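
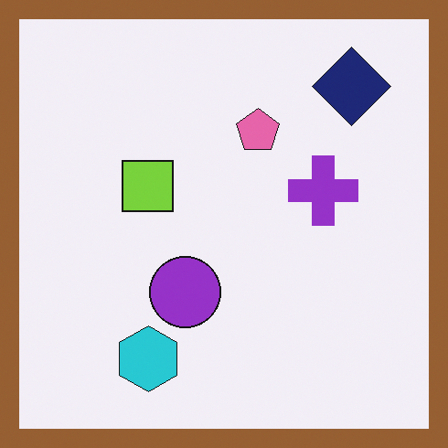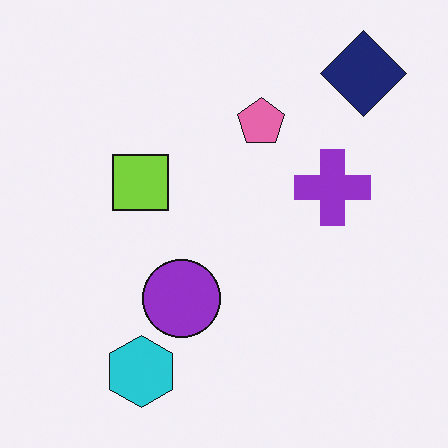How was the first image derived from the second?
The transformation is: framed with a brown border.

A solid brown frame runs around the edge of the first image, with the content slightly shrunk inside it.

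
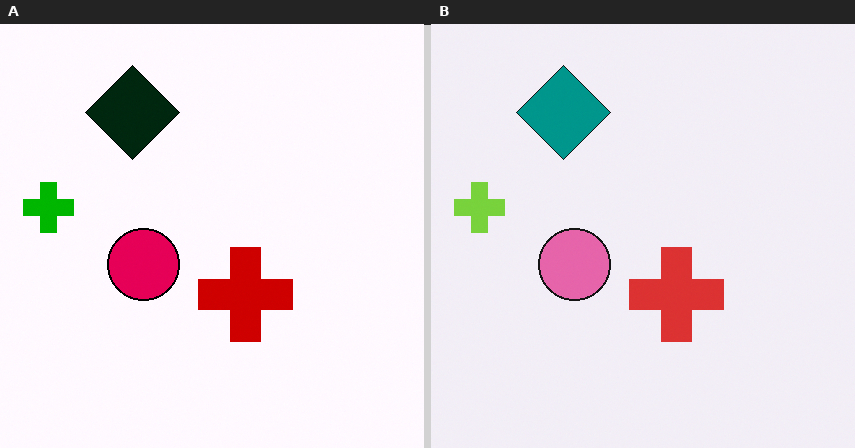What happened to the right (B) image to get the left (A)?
The transformation is: boosted in contrast.

Tones are pushed away from mid-grey across the whole image — a global contrast change.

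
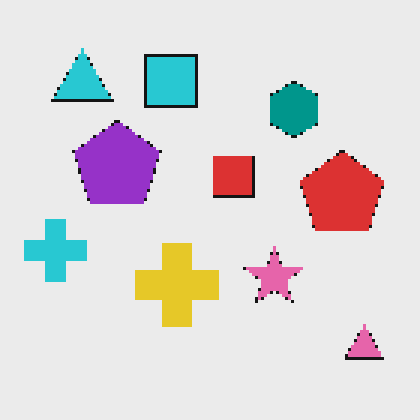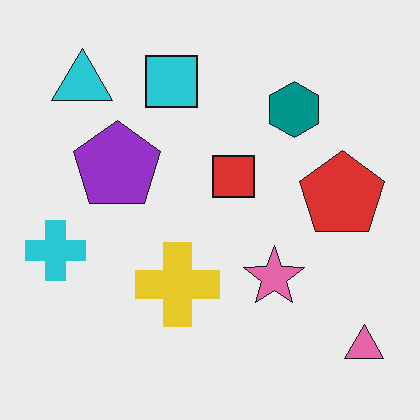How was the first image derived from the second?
Lightly pixelated (a mild mosaic effect).

Shapes are reduced to large square blocks; fine edges and outlines are lost — a downscale-then-upscale (mosaic) effect.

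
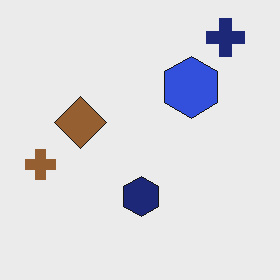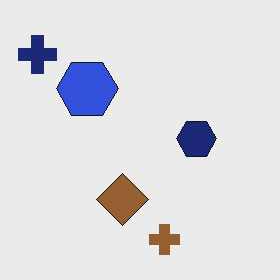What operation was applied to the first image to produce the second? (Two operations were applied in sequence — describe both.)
Given moderate JPEG compression, then rotated 90° counter-clockwise.

Blocky 8×8 compression artifacts appear around shape edges and the flat background shows ringing — characteristic JPEG degradation. The navy cross sits in the top-right of the first image and the top-left of the second — consistent with a whole-image 90° counter-clockwise rotation.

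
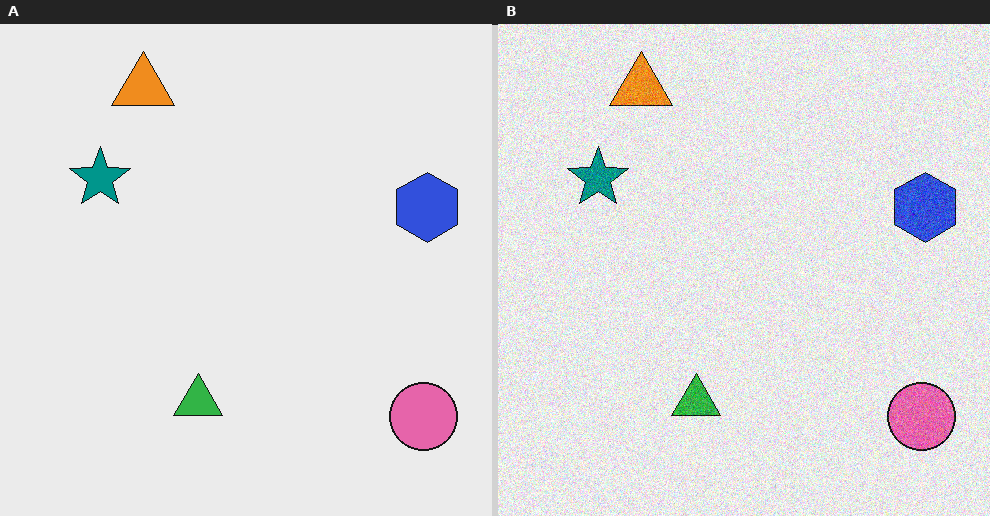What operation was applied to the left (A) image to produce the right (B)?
It was degraded with moderate additive noise.

Random speckle covers the whole image, including the flat background.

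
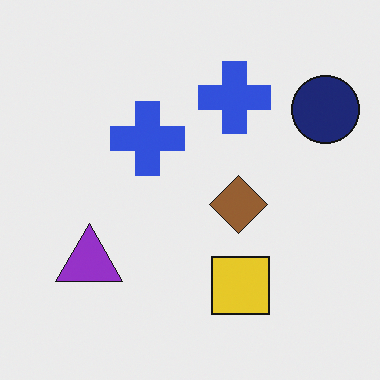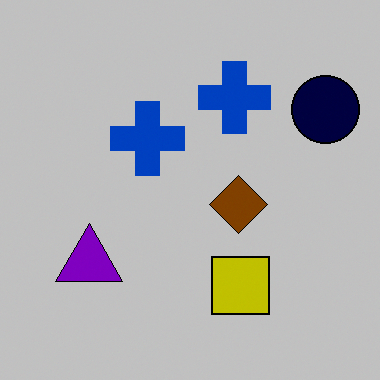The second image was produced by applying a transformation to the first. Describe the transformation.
The image was aggressively posterized.

Each flat color has snapped to a coarser quantized level — most visibly, the near-white background has dropped to a flat grey.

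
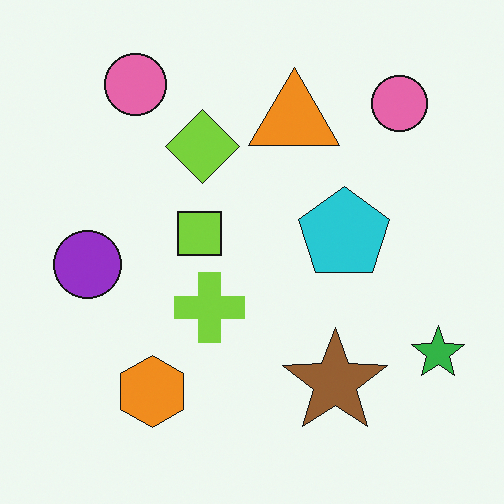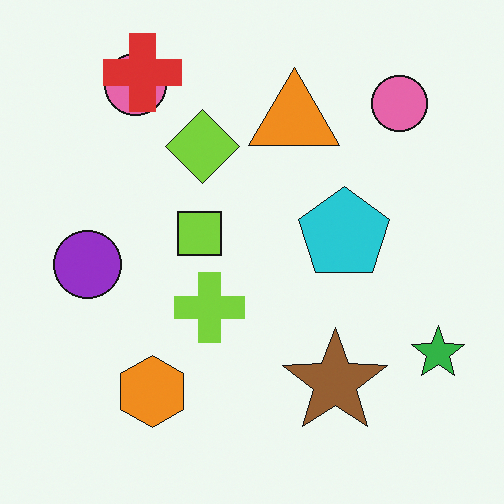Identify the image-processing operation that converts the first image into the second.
Overlaid with an additional red cross.

A red cross appears in the second image that is absent from the first.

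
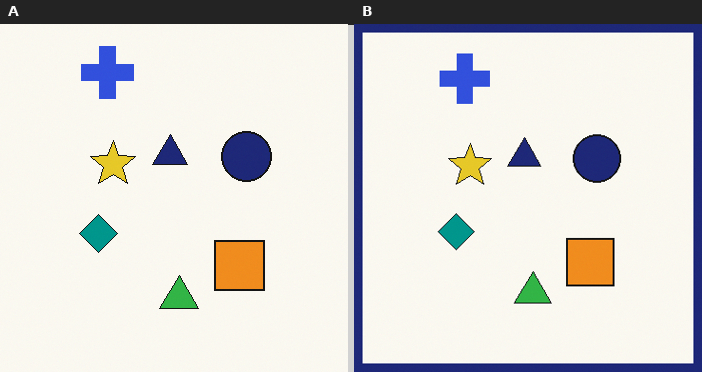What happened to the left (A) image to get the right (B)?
This is the original image framed with a navy border.

A solid navy frame runs around the edge of the right (B) image, with the content slightly shrunk inside it.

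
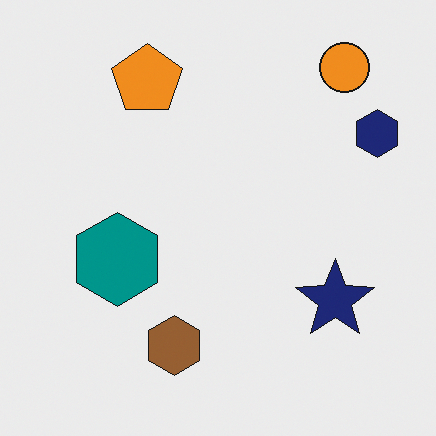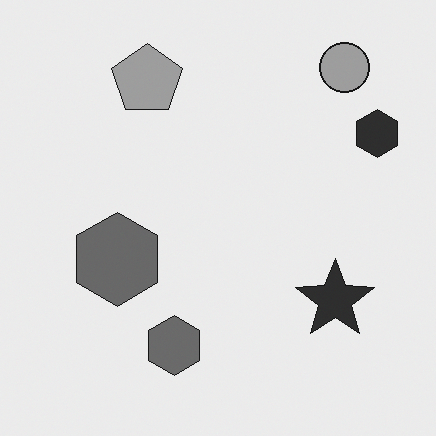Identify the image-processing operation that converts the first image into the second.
The image was converted to grayscale.

All color is removed — every shape is now a shade of grey.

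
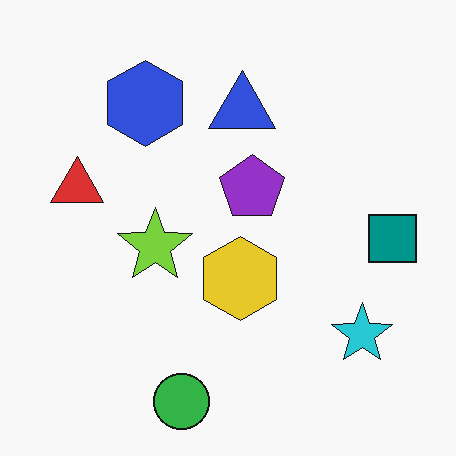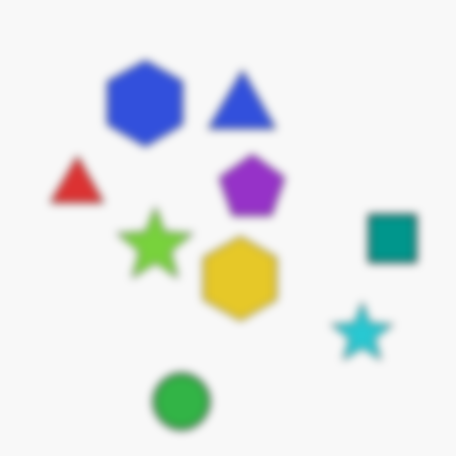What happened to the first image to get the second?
It was moderately blurred.

Shape edges and outlines are uniformly softened across the whole image.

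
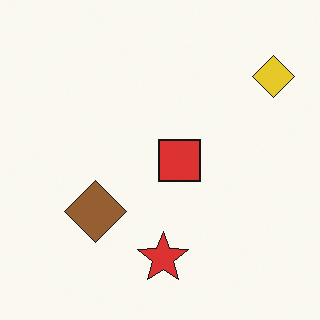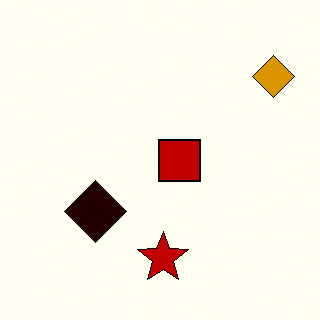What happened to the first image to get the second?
The second image is the first boosted in contrast.

Tones are pushed away from mid-grey across the whole image — a global contrast change.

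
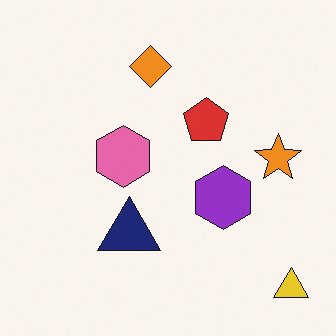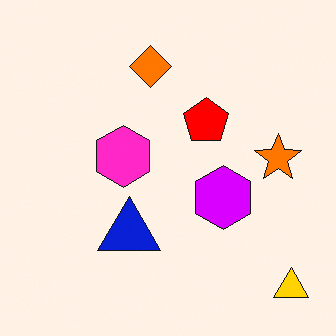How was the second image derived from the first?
It was made much more vivid (saturation change).

All colors are more vivid — a global saturation change.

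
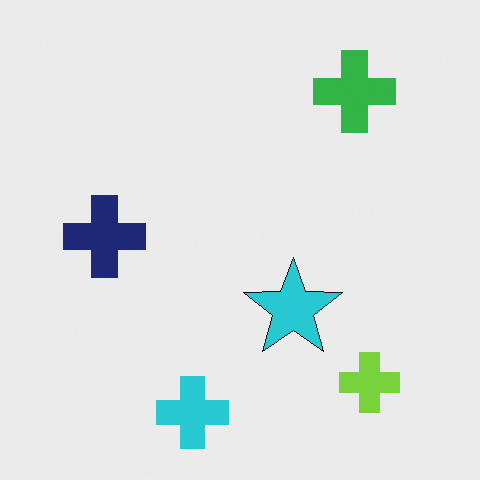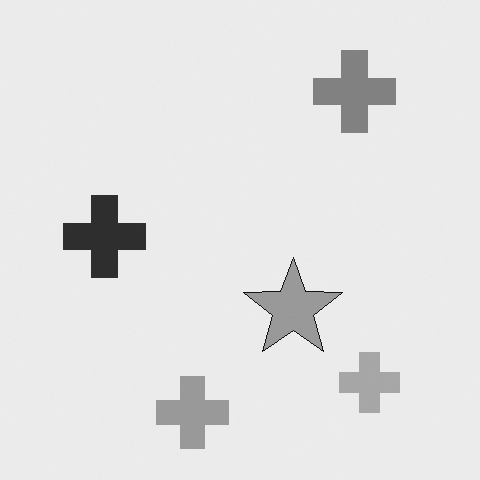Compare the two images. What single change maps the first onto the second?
The transformation is: converted to grayscale.

All color is removed — every shape is now a shade of grey.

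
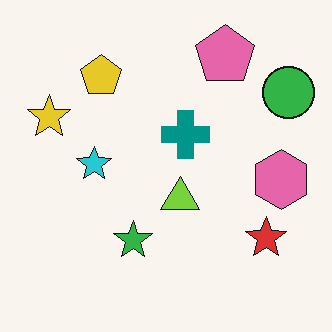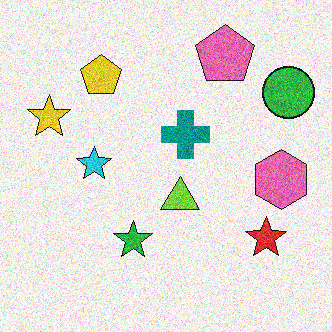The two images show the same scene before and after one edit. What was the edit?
Degraded with strong gaussian noise.

Random speckle covers the whole image, including the flat background.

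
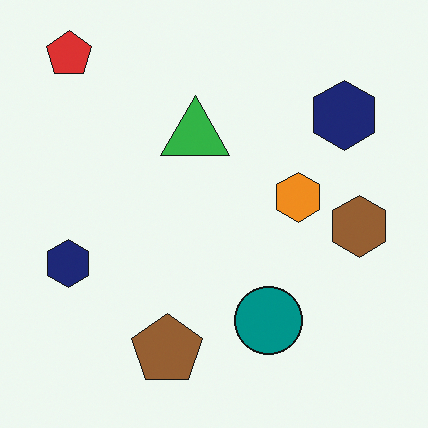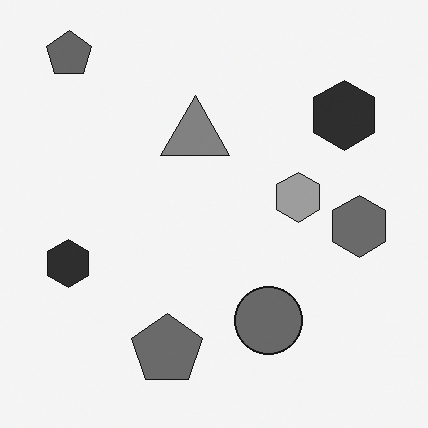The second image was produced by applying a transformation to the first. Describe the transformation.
The transformation is: converted to grayscale.

All color is removed — every shape is now a shade of grey.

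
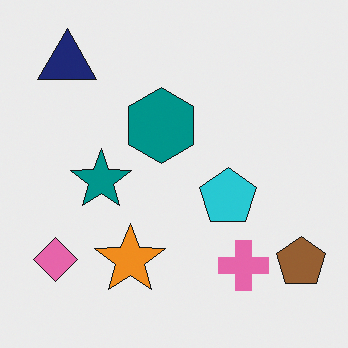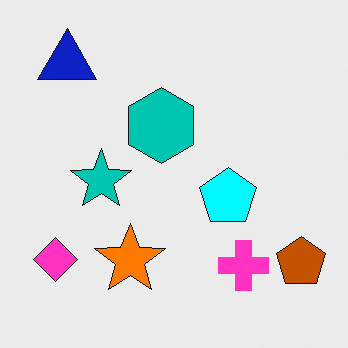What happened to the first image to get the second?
The image was made much more vivid (saturation change).

All colors are more vivid — a global saturation change.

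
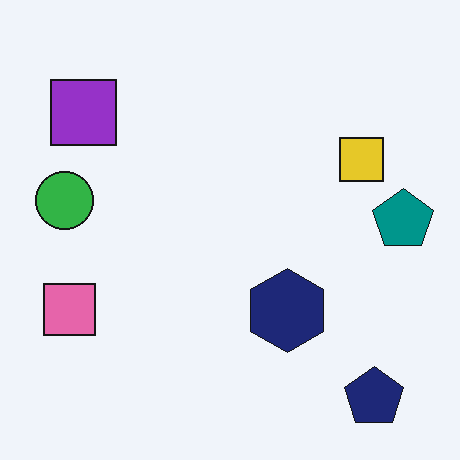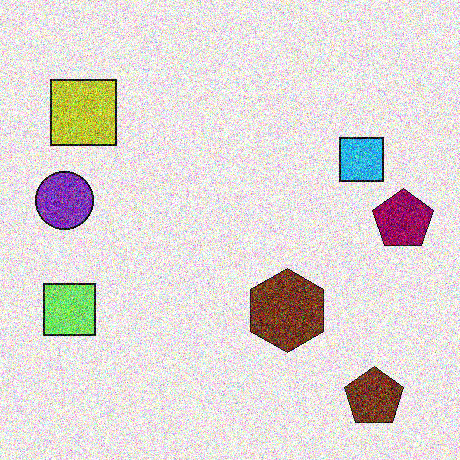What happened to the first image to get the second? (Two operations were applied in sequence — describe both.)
The image was hue-shifted through roughly a third of the color wheel, then degraded with a thick layer of grain.

Every shape's color has rotated by the same amount around the hue wheel — a uniform hue shift. Random speckle covers the whole image, including the flat background.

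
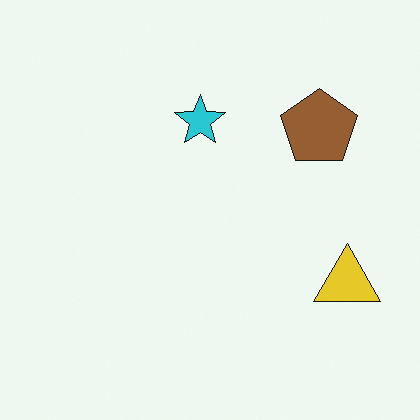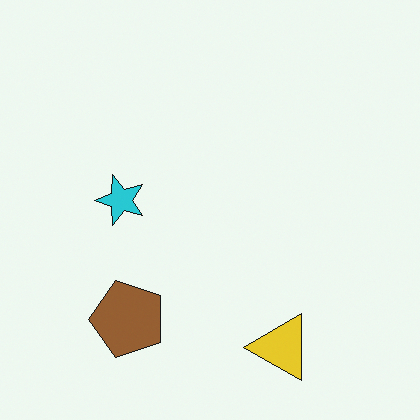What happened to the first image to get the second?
This is the original image transposed (reflected across the top-left ↔ bottom-right diagonal).

Shapes have swapped their row and column positions — what was in the top-right is now in the bottom-left — a diagonal reflection.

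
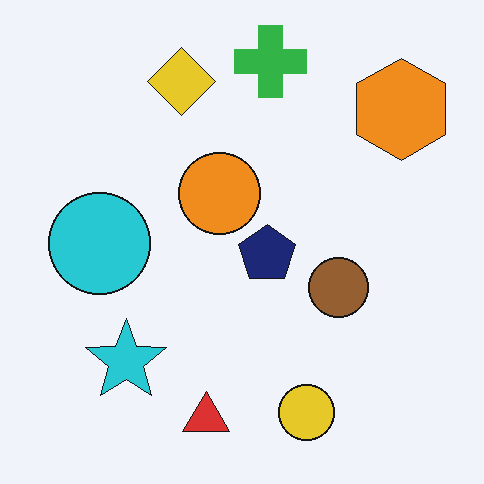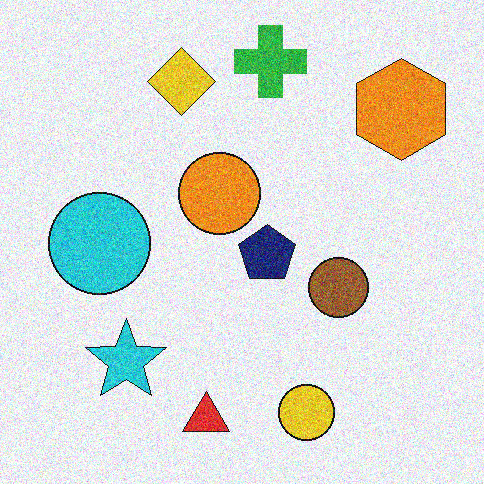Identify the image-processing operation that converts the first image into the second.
The image was degraded with a thick layer of grain.

Random speckle covers the whole image, including the flat background.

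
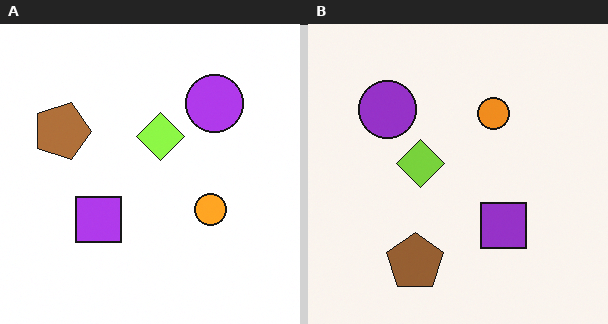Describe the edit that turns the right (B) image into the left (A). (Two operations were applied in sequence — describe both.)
Rotated 90° clockwise, then brightened a little.

The brown pentagon sits in the bottom of the right (B) image and the left of the left (A) — consistent with a whole-image 90° clockwise rotation. Every pixel — background and shapes alike — is uniformly brightened.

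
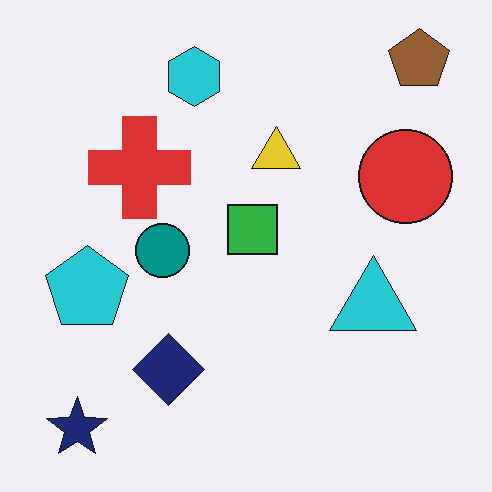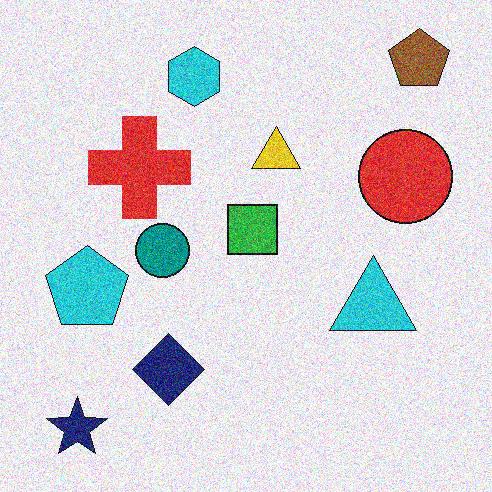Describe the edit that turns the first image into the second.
The transformation is: degraded with strong gaussian noise.

Random speckle covers the whole image, including the flat background.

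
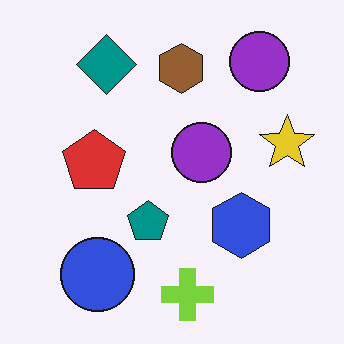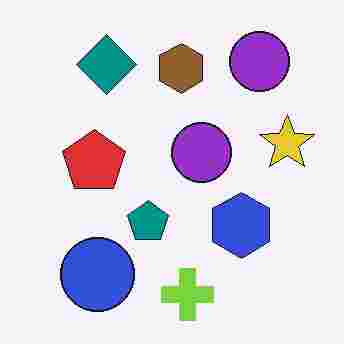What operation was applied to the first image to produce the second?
Degraded with heavy JPEG compression.

Blocky 8×8 compression artifacts appear around shape edges and the flat background shows ringing — characteristic JPEG degradation.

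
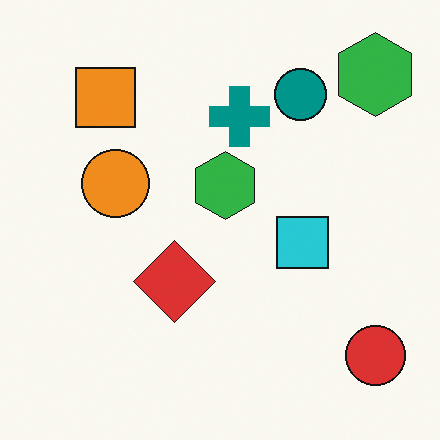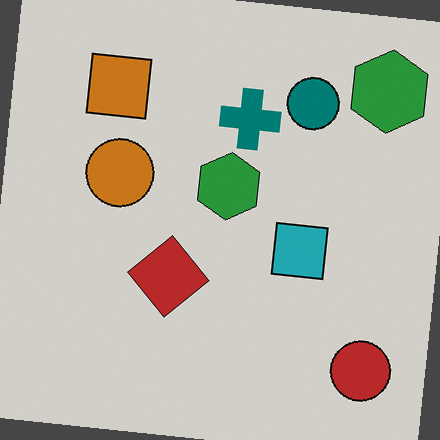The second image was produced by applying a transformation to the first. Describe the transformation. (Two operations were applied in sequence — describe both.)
The image was darkened a little, then rotated clockwise by a small amount.

Every pixel — background and shapes alike — is uniformly darkened. Every shape is tilted by the same angle and the image corners show triangular fill wedges — a whole-image rotation by a non-right angle.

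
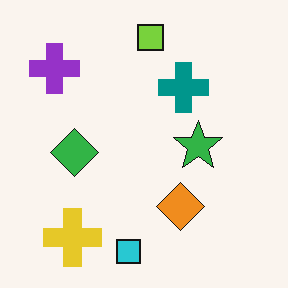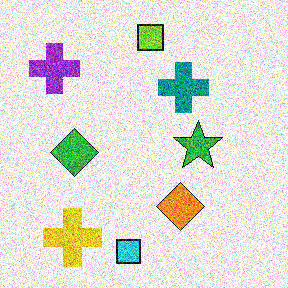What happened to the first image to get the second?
This is the original image degraded with a thick layer of grain.

Random speckle covers the whole image, including the flat background.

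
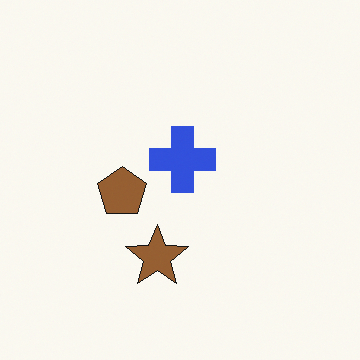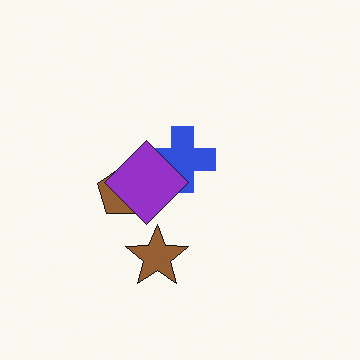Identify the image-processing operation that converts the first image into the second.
The image was overlaid with an additional purple diamond.

A purple diamond appears in the second image that is absent from the first.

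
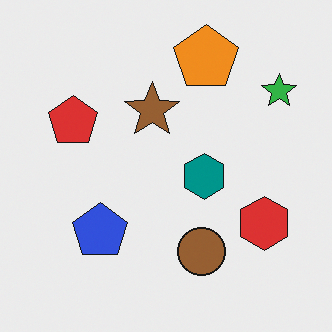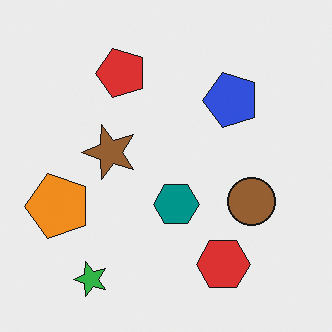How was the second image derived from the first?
The image was transposed (reflected across the top-left ↔ bottom-right diagonal).

Shapes have swapped their row and column positions — what was in the top-right is now in the bottom-left — a diagonal reflection.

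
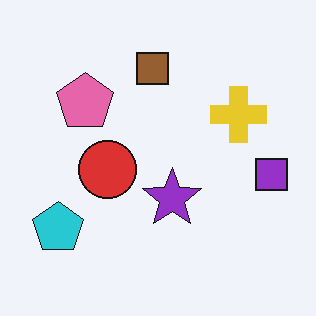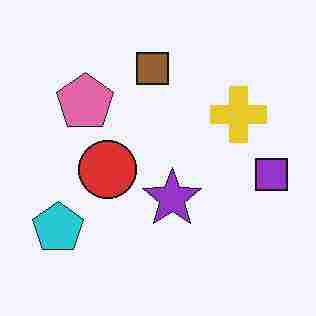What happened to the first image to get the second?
The image was degraded with heavy JPEG compression.

Blocky 8×8 compression artifacts appear around shape edges and the flat background shows ringing — characteristic JPEG degradation.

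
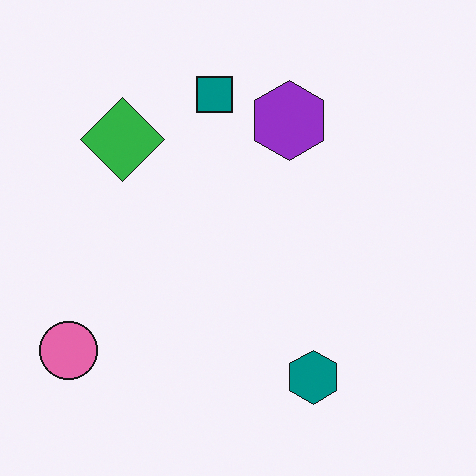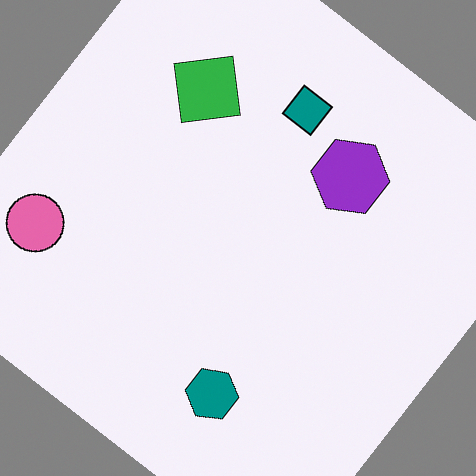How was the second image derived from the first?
Rotated clockwise by a large amount — several tens of degrees.

Every shape is tilted by the same angle and the image corners show triangular fill wedges — a whole-image rotation by a non-right angle.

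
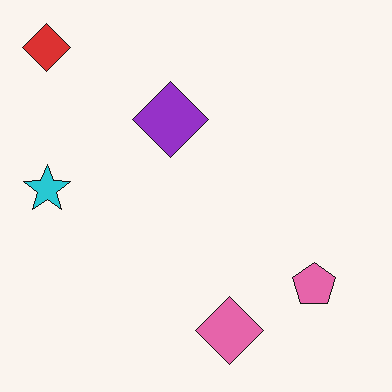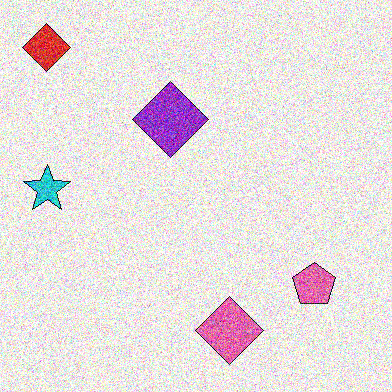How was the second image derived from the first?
The second image is the first degraded with strong gaussian noise.

Random speckle covers the whole image, including the flat background.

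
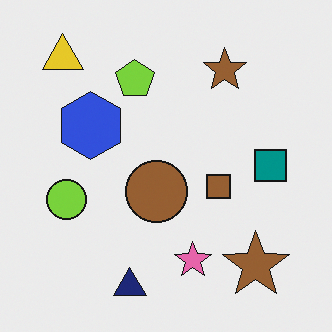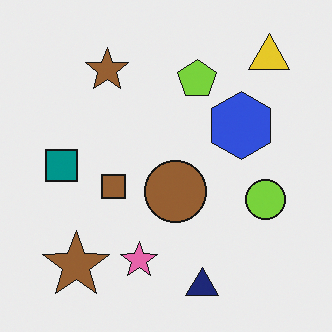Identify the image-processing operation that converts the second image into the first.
Flipped horizontally (left ↔ right).

The teal square is in the left of the second image and the right of the first — shapes on opposite sides of the vertical midline have swapped in a mirror flip.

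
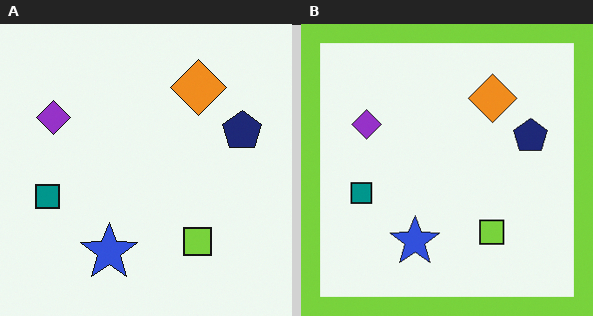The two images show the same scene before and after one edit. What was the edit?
It was framed with a lime border.

A solid lime frame runs around the edge of the right (B) image, with the content slightly shrunk inside it.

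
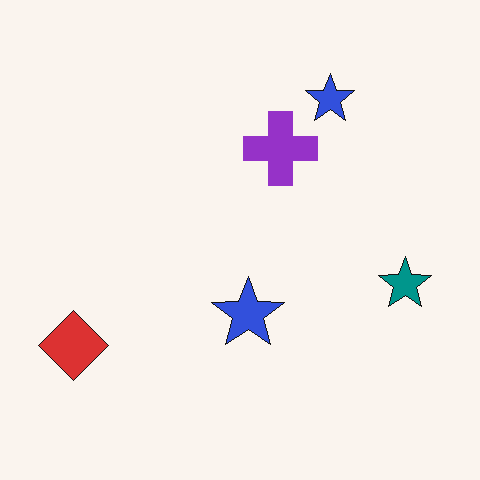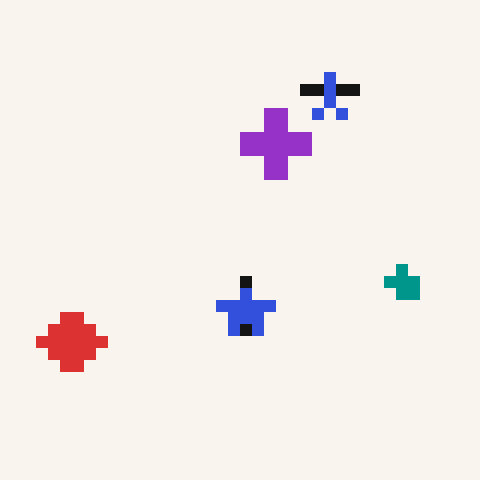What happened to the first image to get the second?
It was heavily pixelated into large blocks.

Shapes are reduced to large square blocks; fine edges and outlines are lost — a downscale-then-upscale (mosaic) effect.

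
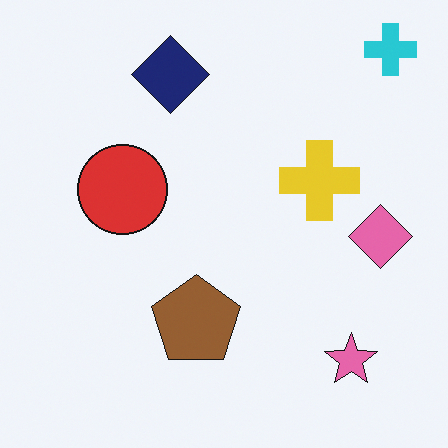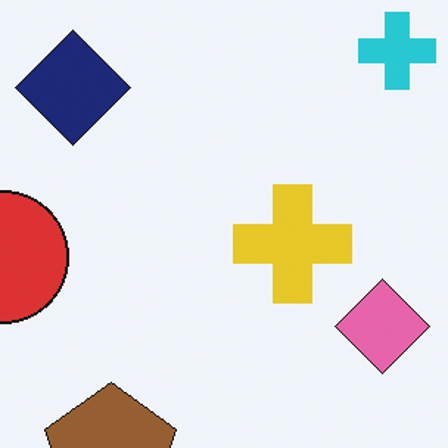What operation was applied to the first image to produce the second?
The image was cropped slightly and scaled back up.

The visible shapes are larger and the field of view is narrower; shapes near the original edges may be partly or wholly outside the frame — a crop-and-rescale.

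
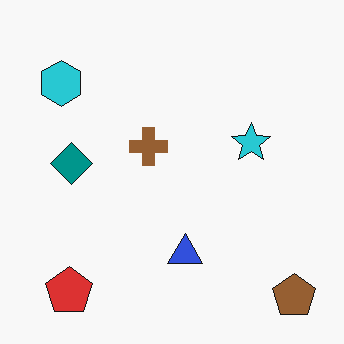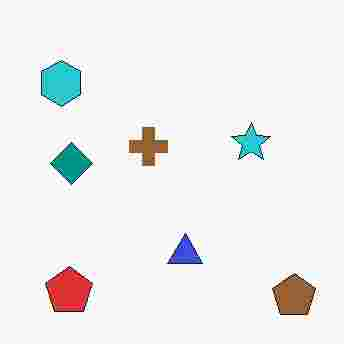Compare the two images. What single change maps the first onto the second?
The image was heavily JPEG-compressed with obvious blocking artifacts.

Blocky 8×8 compression artifacts appear around shape edges and the flat background shows ringing — characteristic JPEG degradation.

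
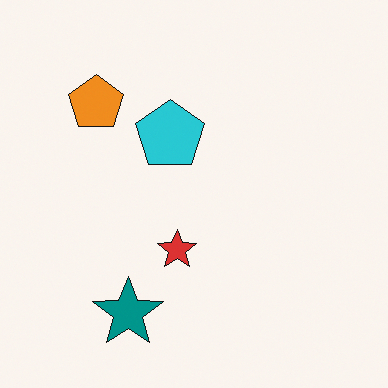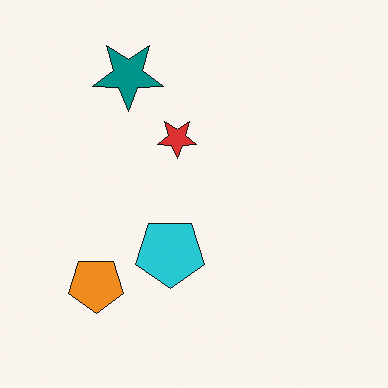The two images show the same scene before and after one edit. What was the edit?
This is the original image flipped vertically (top ↔ bottom).

The teal star is in the bottom-left of the first image and the top-left of the second — shapes on opposite sides of the horizontal midline have swapped in a mirror flip.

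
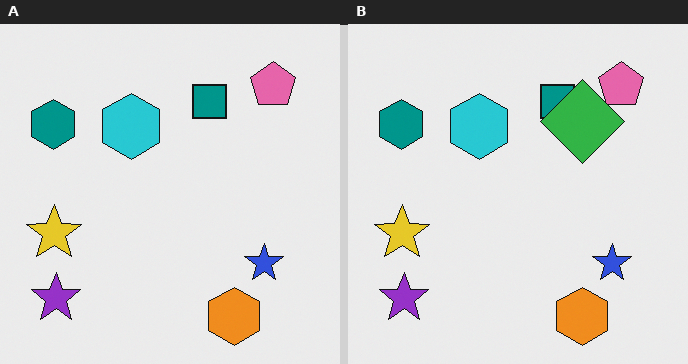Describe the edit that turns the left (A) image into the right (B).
The transformation is: overlaid with an additional green diamond.

A green diamond appears in the right (B) image that is absent from the left (A).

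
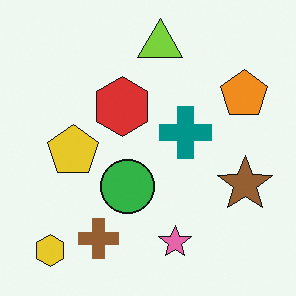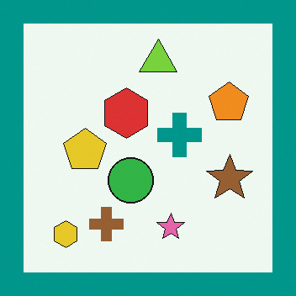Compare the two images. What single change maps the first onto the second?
The second image is the first framed with a teal border.

A solid teal frame runs around the edge of the second image, with the content slightly shrunk inside it.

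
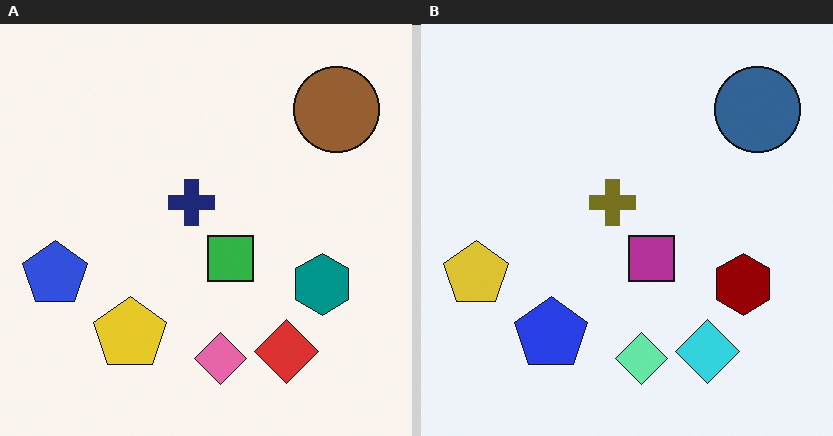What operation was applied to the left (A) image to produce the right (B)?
This is the original image hue-shifted by a large amount.

Every shape's color has rotated by the same amount around the hue wheel — a uniform hue shift.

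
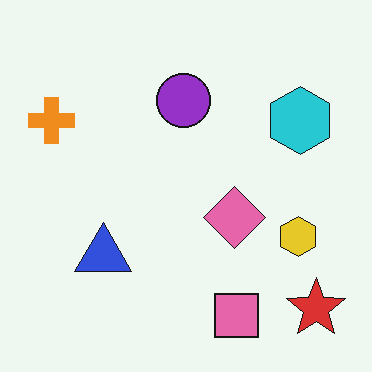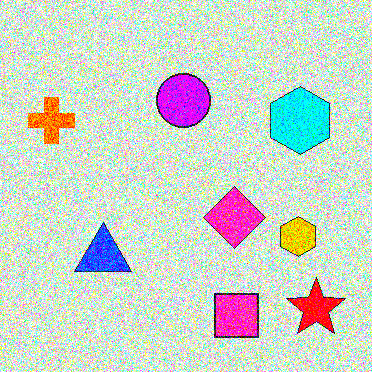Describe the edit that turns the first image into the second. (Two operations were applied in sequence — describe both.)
The transformation is: degraded with heavy additive noise, then heavily oversaturated.

Random speckle covers the whole image, including the flat background. All colors are more vivid — a global saturation change.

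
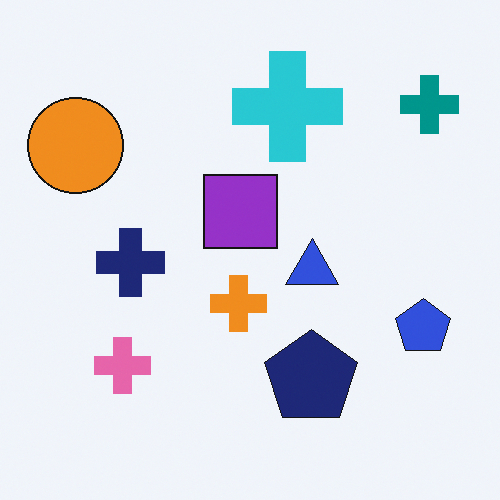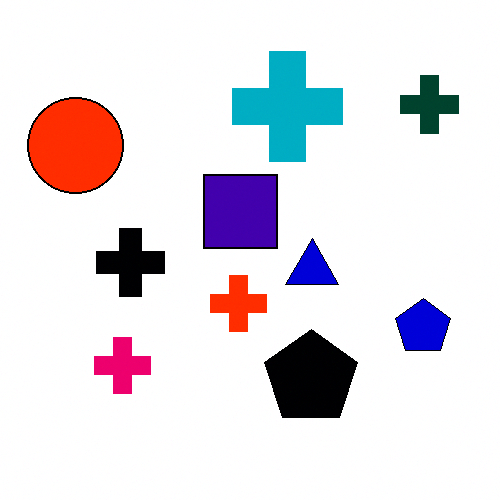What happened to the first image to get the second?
This is the original image given much higher contrast.

Tones are pushed away from mid-grey across the whole image — a global contrast change.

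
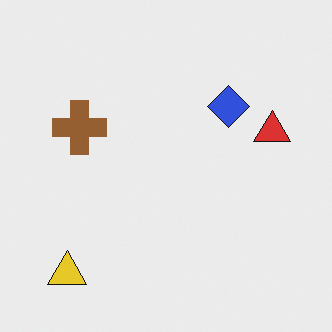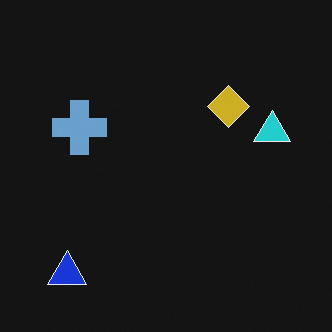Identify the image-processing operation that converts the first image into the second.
Color-inverted (negative).

The light background has become dark and every shape's color is its complement — a photographic negative.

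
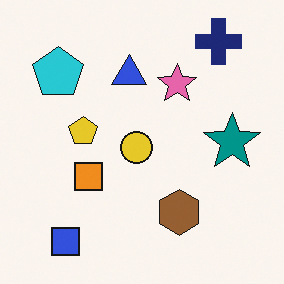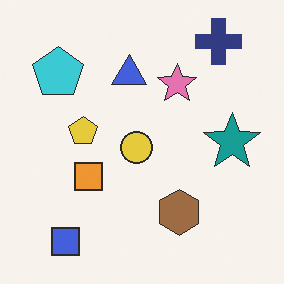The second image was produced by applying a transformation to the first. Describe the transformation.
The image was given slightly reduced contrast.

Tones are pushed toward mid-grey across the whole image — a global contrast change.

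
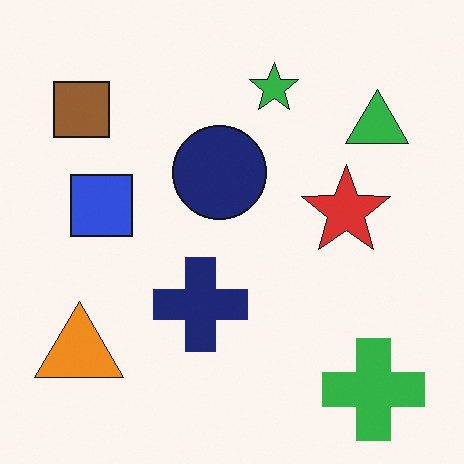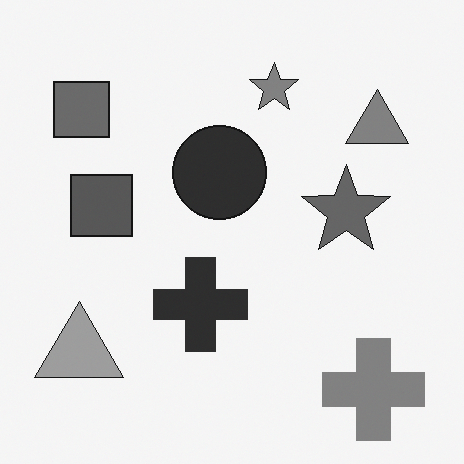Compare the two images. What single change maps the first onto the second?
The transformation is: converted to grayscale.

All color is removed — every shape is now a shade of grey.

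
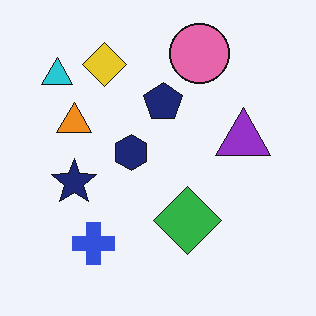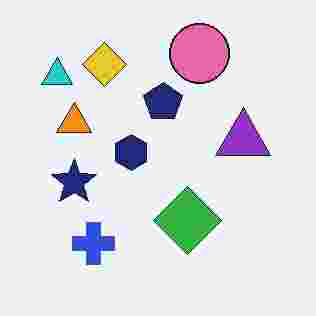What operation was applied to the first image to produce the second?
It was heavily JPEG-compressed with obvious blocking artifacts.

Blocky 8×8 compression artifacts appear around shape edges and the flat background shows ringing — characteristic JPEG degradation.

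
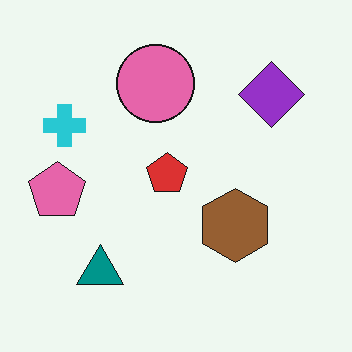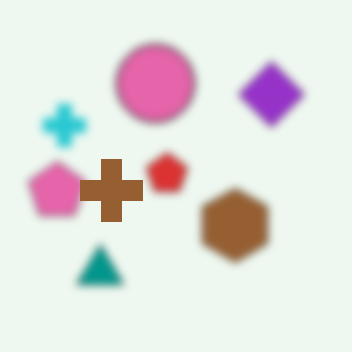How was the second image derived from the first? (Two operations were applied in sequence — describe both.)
The second image is the first moderately blurred, then overlaid with an additional brown cross.

Shape edges and outlines are uniformly softened across the whole image. A brown cross appears in the second image that is absent from the first.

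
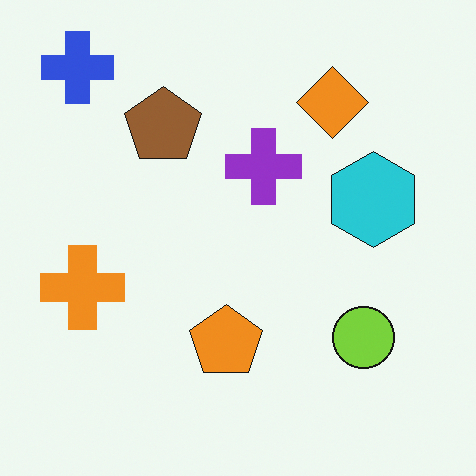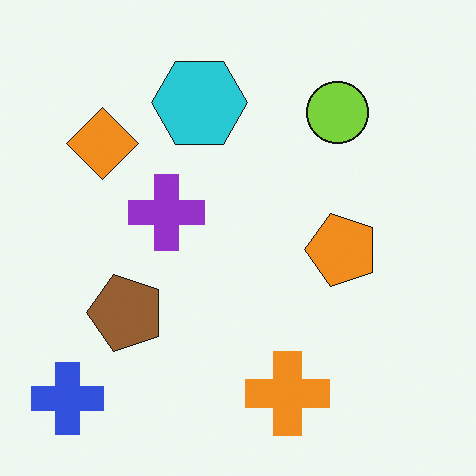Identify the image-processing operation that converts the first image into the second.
The second image is the first rotated 90° counter-clockwise.

The blue cross sits in the top-left of the first image and the bottom-left of the second — consistent with a whole-image 90° counter-clockwise rotation.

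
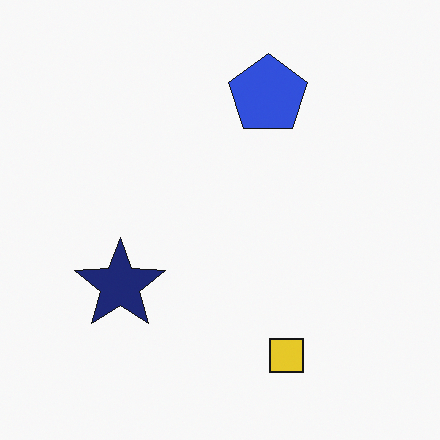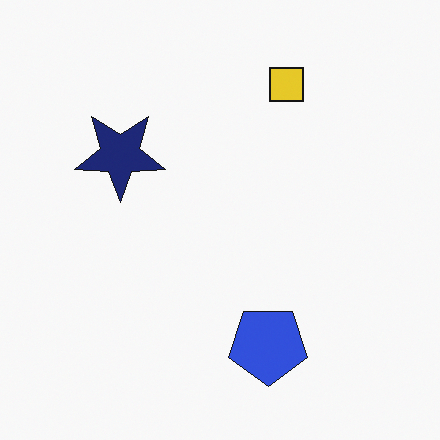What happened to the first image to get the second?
This is the original image flipped vertically (top ↔ bottom).

The yellow square is in the bottom of the first image and the top of the second — shapes on opposite sides of the horizontal midline have swapped in a mirror flip.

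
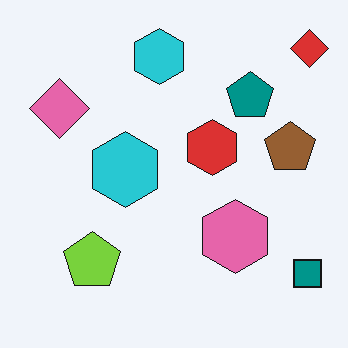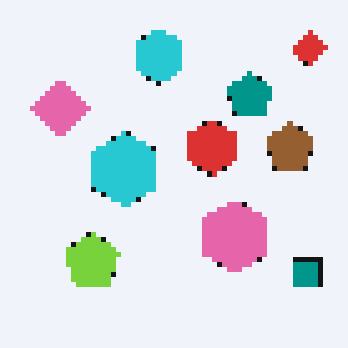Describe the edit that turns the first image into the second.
This is the original image lightly pixelated (a mild mosaic effect).

Shapes are reduced to large square blocks; fine edges and outlines are lost — a downscale-then-upscale (mosaic) effect.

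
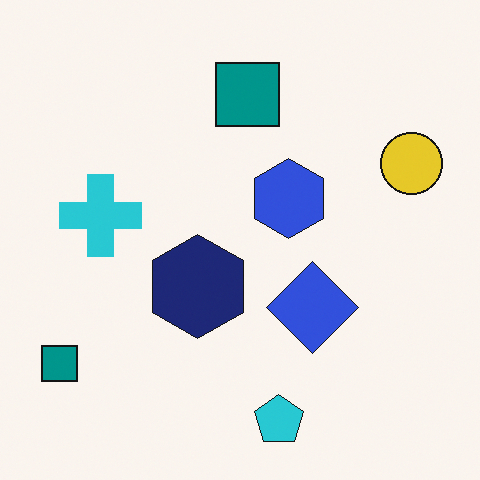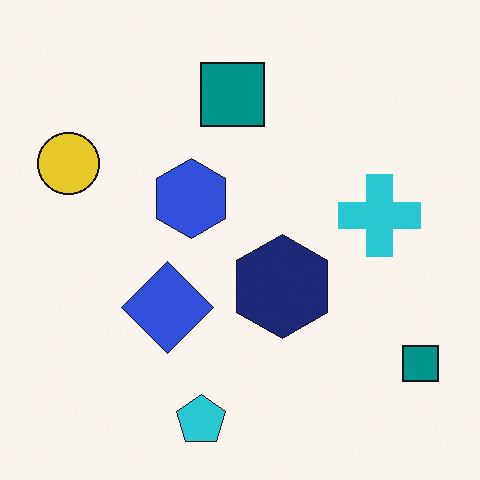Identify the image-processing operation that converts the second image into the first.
This is the original image flipped horizontally (left ↔ right).

The yellow circle is in the left of the second image and the right of the first — shapes on opposite sides of the vertical midline have swapped in a mirror flip.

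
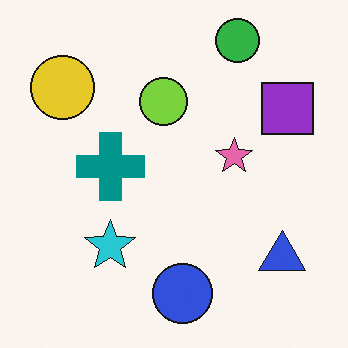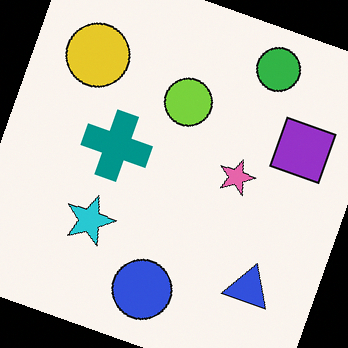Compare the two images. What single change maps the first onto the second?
Rotated clockwise by a moderate amount.

Every shape is tilted by the same angle and the image corners show triangular fill wedges — a whole-image rotation by a non-right angle.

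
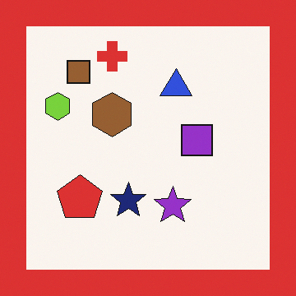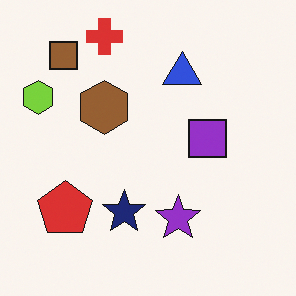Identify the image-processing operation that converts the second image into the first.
The first image is the second framed with a red border.

A solid red frame runs around the edge of the first image, with the content slightly shrunk inside it.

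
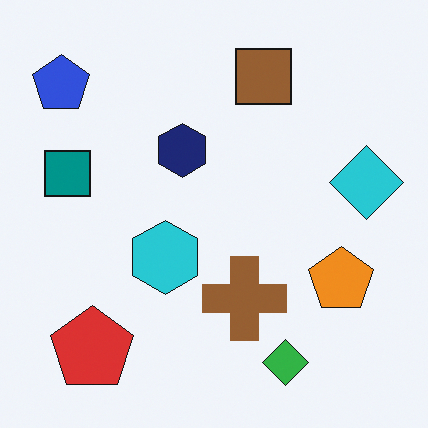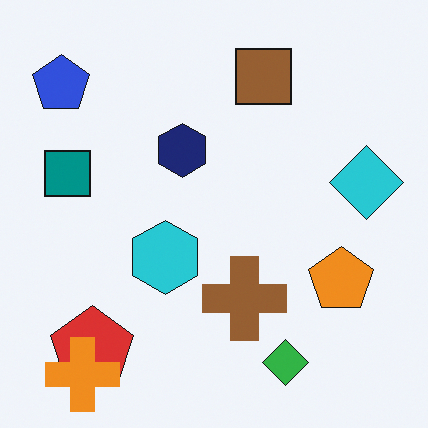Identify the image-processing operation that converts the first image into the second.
The transformation is: overlaid with an additional orange cross.

An orange cross appears in the second image that is absent from the first.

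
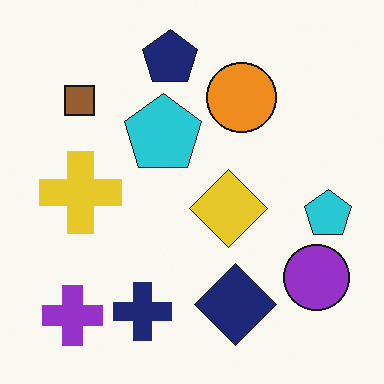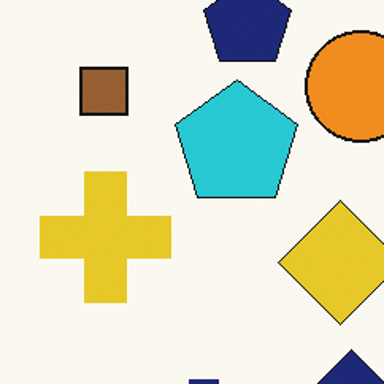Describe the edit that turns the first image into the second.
It was cropped slightly and scaled back up.

The visible shapes are larger and the field of view is narrower; shapes near the original edges may be partly or wholly outside the frame — a crop-and-rescale.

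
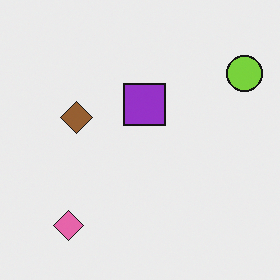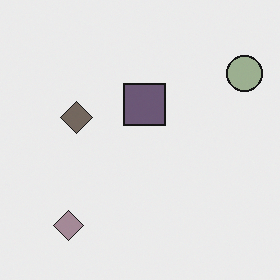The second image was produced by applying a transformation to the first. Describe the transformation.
This is the original image made much more muted (saturation change).

All colors are more muted and greyish — a global saturation change.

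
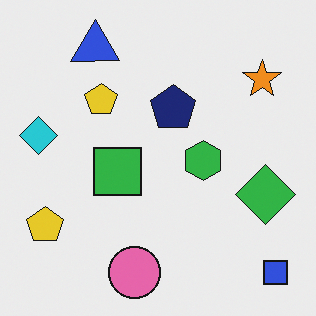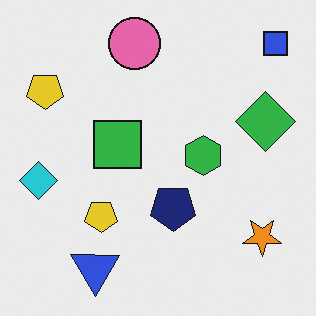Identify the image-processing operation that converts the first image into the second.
Flipped vertically (top ↔ bottom).

The pink circle is in the bottom of the first image and the top of the second — shapes on opposite sides of the horizontal midline have swapped in a mirror flip.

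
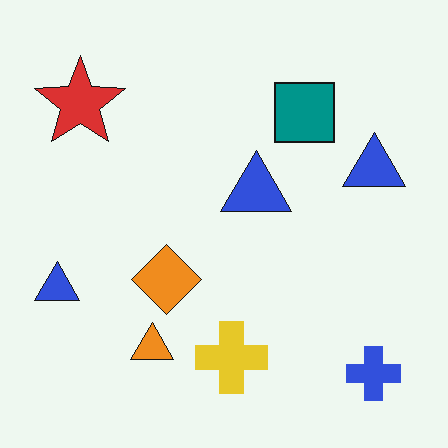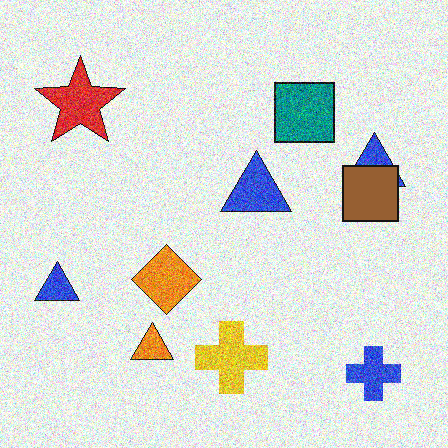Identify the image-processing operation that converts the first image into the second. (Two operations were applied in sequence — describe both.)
This is the original image degraded with heavy additive noise, then overlaid with an additional brown square.

Random speckle covers the whole image, including the flat background. A brown square appears in the second image that is absent from the first.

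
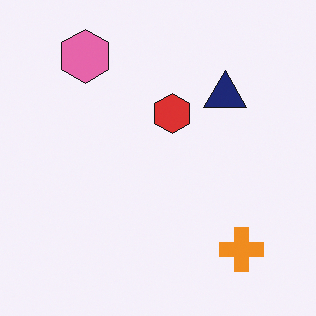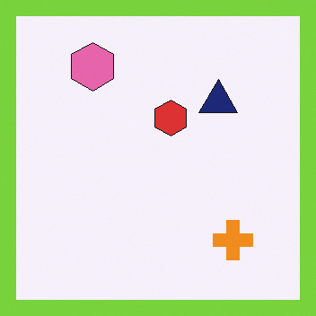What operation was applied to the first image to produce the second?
Framed with a lime border.

A solid lime frame runs around the edge of the second image, with the content slightly shrunk inside it.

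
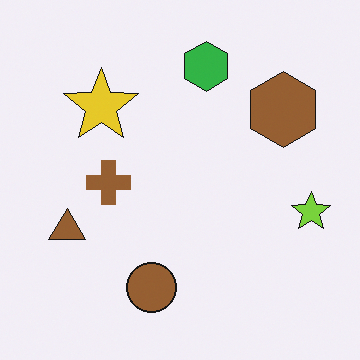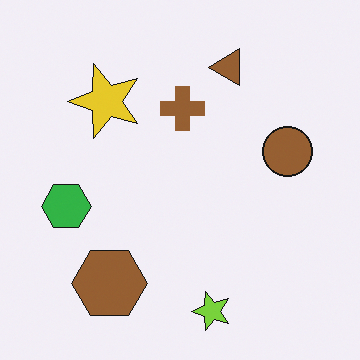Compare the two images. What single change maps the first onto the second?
It was transposed (reflected across the top-left ↔ bottom-right diagonal).

Shapes have swapped their row and column positions — what was in the top-right is now in the bottom-left — a diagonal reflection.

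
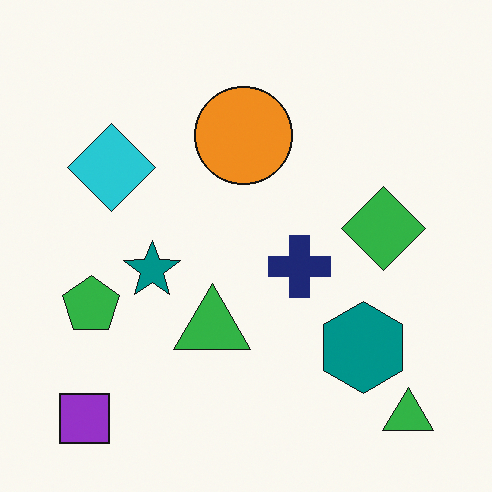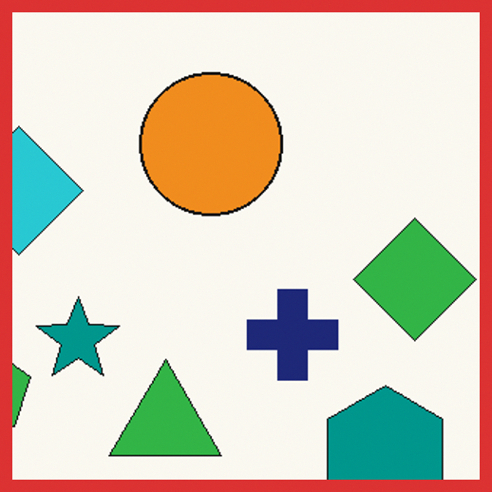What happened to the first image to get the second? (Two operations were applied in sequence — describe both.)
Cropped to a modestly smaller region and rescaled, then framed with a red border.

The visible shapes are larger and the field of view is narrower; shapes near the original edges may be partly or wholly outside the frame — a crop-and-rescale. A solid red frame runs around the edge of the second image, with the content slightly shrunk inside it.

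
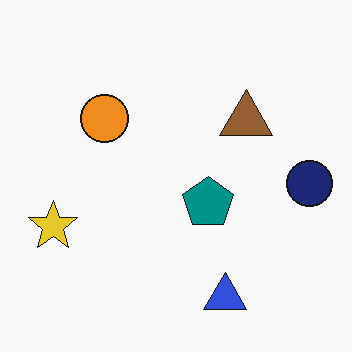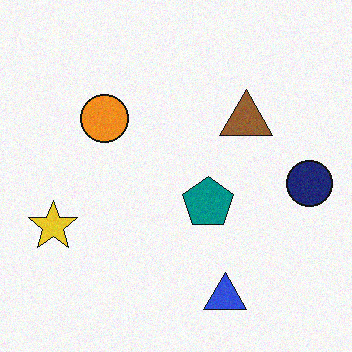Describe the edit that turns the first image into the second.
This is the original image degraded with a light layer of grain.

Random speckle covers the whole image, including the flat background.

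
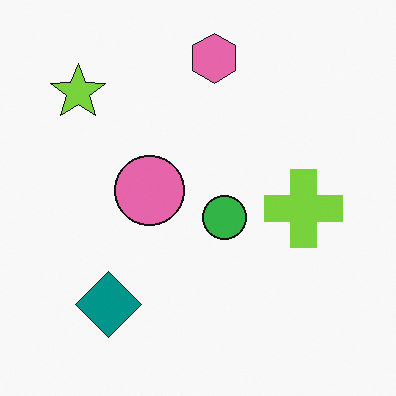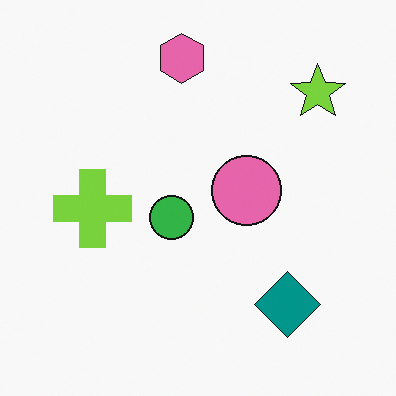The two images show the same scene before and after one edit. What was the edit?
The image was flipped horizontally (left ↔ right).

The lime star is in the top-left of the first image and the top-right of the second — shapes on opposite sides of the vertical midline have swapped in a mirror flip.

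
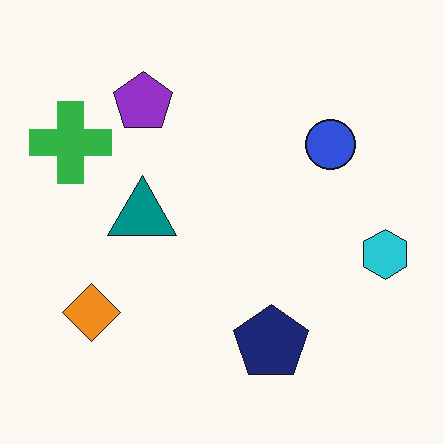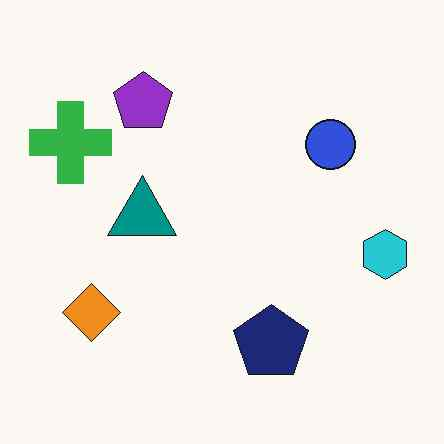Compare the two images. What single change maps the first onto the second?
The second image is the first given moderate JPEG compression.

Blocky 8×8 compression artifacts appear around shape edges and the flat background shows ringing — characteristic JPEG degradation.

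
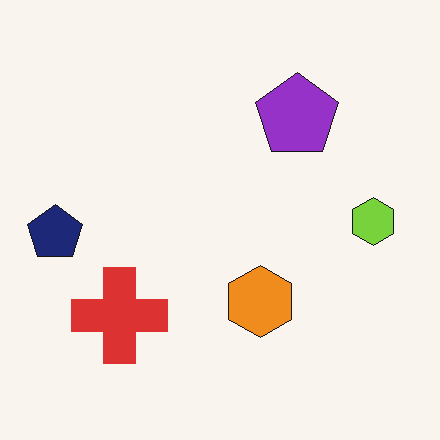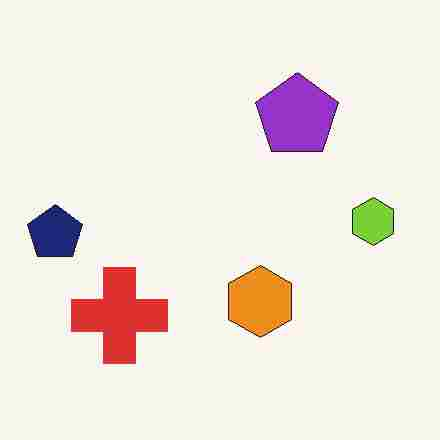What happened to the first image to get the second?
Degraded with heavy JPEG compression.

Blocky 8×8 compression artifacts appear around shape edges and the flat background shows ringing — characteristic JPEG degradation.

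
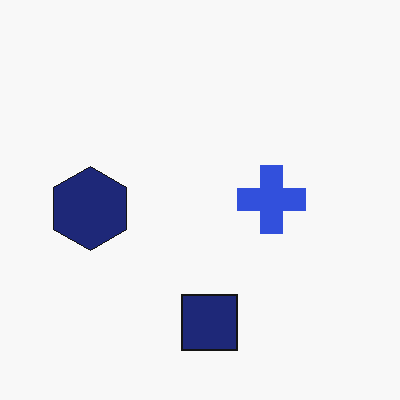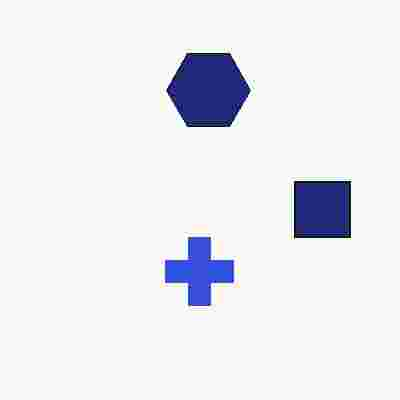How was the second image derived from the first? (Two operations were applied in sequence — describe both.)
Transposed (reflected across the top-left ↔ bottom-right diagonal), then degraded with heavy JPEG compression.

Shapes have swapped their row and column positions — what was in the top-right is now in the bottom-left — a diagonal reflection. Blocky 8×8 compression artifacts appear around shape edges and the flat background shows ringing — characteristic JPEG degradation.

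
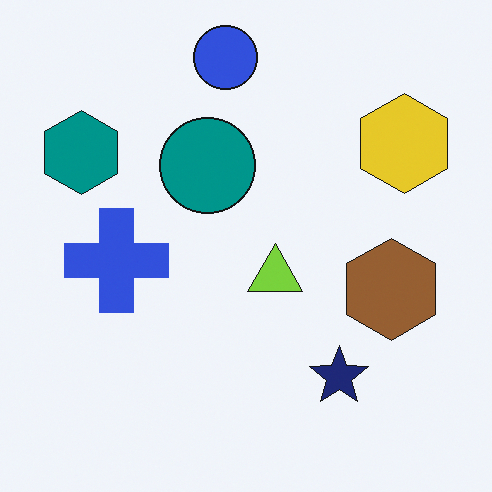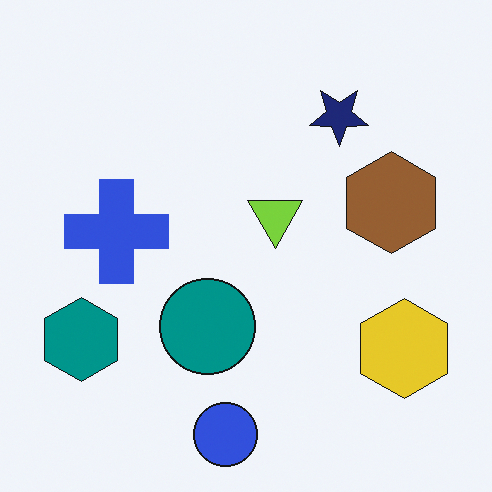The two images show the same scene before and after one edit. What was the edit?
Flipped vertically (top ↔ bottom).

The blue circle is in the top of the first image and the bottom of the second — shapes on opposite sides of the horizontal midline have swapped in a mirror flip.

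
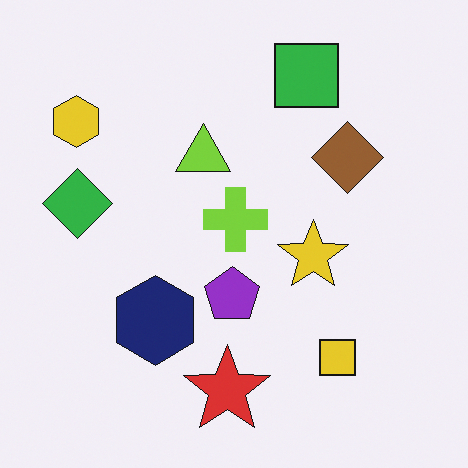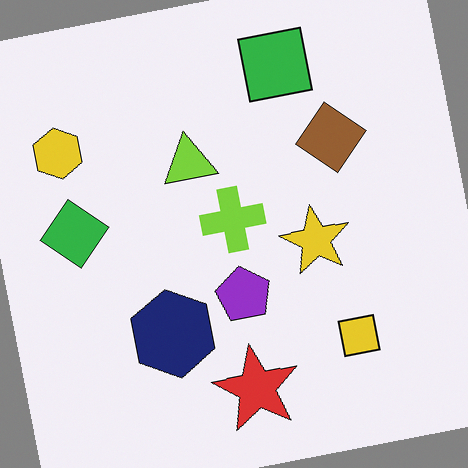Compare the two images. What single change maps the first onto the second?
This is the original image rotated counter-clockwise by a small amount.

Every shape is tilted by the same angle and the image corners show triangular fill wedges — a whole-image rotation by a non-right angle.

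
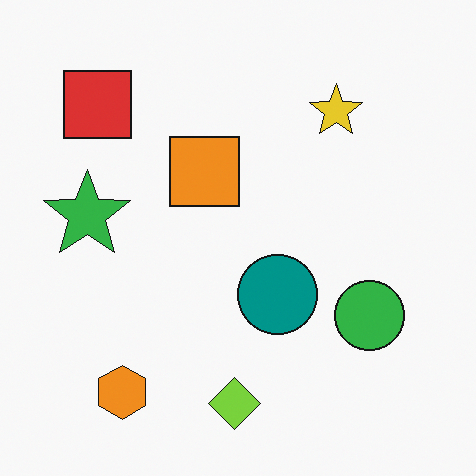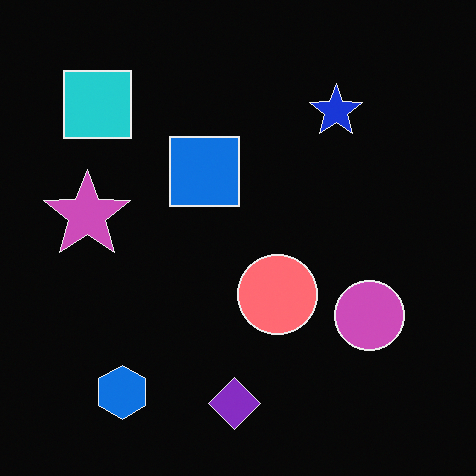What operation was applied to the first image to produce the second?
It was color-inverted (negative).

The light background has become dark and every shape's color is its complement — a photographic negative.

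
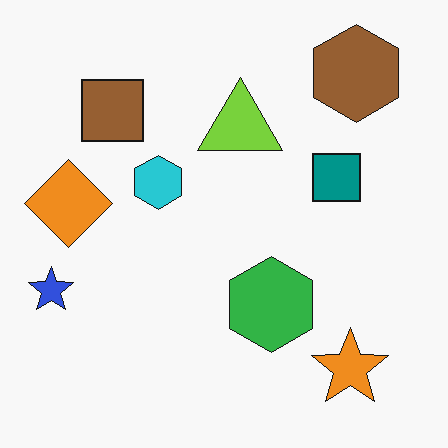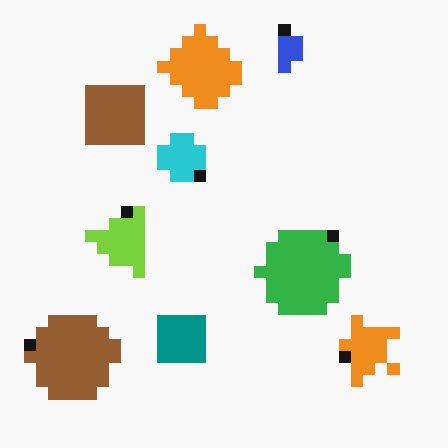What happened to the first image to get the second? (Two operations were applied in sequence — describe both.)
The transformation is: transposed (reflected across the top-left ↔ bottom-right diagonal), then coarsely pixelated.

Shapes have swapped their row and column positions — what was in the top-right is now in the bottom-left — a diagonal reflection. Shapes are reduced to large square blocks; fine edges and outlines are lost — a downscale-then-upscale (mosaic) effect.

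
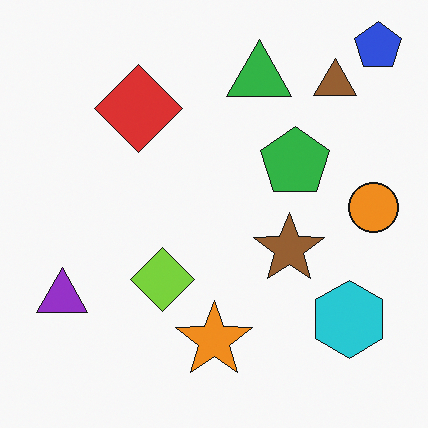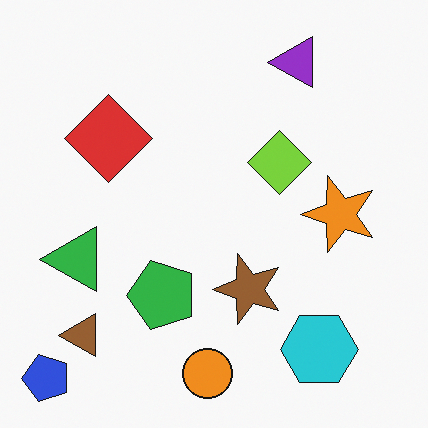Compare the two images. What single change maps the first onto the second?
Transposed (reflected across the top-left ↔ bottom-right diagonal).

Shapes have swapped their row and column positions — what was in the top-right is now in the bottom-left — a diagonal reflection.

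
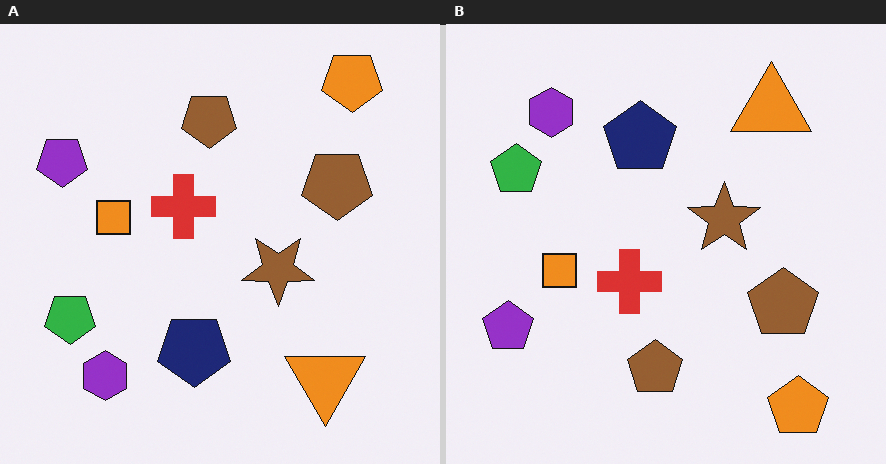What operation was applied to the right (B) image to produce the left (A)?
The transformation is: flipped vertically (top ↔ bottom).

The orange pentagon is in the bottom-right of the right (B) image and the top-right of the left (A) — shapes on opposite sides of the horizontal midline have swapped in a mirror flip.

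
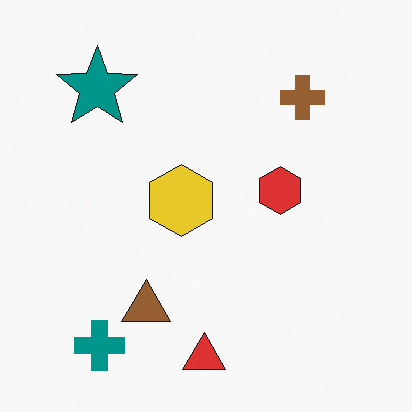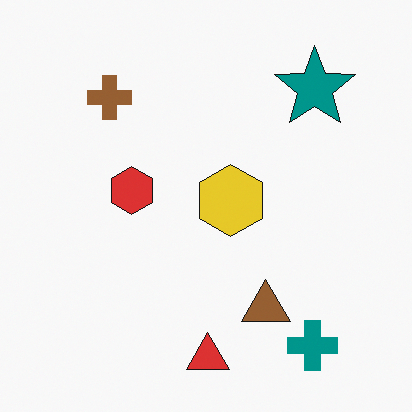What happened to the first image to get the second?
This is the original image flipped horizontally (left ↔ right).

The teal star is in the top-left of the first image and the top-right of the second — shapes on opposite sides of the vertical midline have swapped in a mirror flip.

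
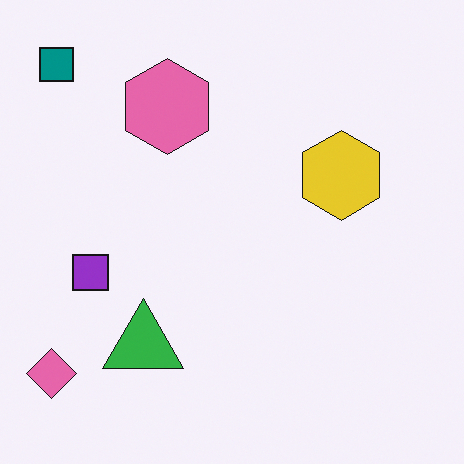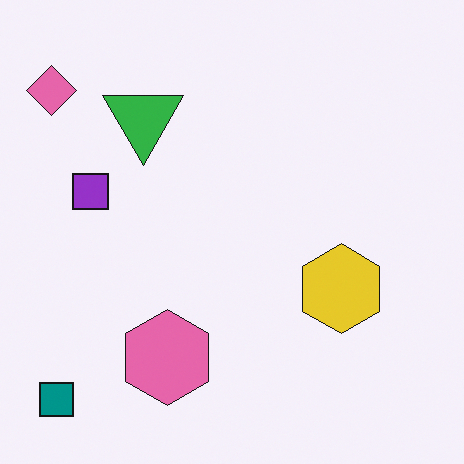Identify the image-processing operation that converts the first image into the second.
The image was flipped vertically (top ↔ bottom).

The teal square is in the top-left of the first image and the bottom-left of the second — shapes on opposite sides of the horizontal midline have swapped in a mirror flip.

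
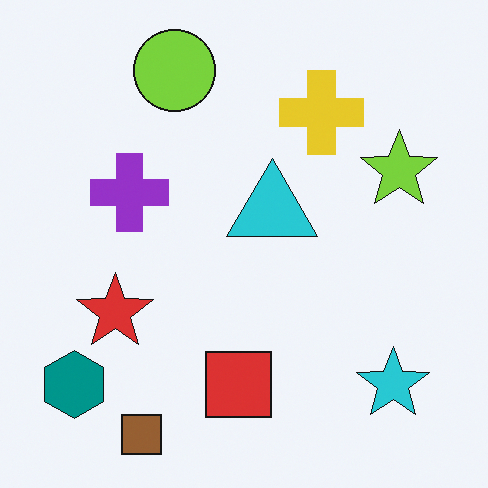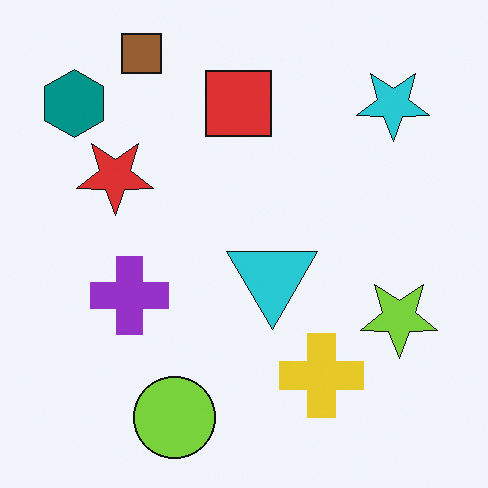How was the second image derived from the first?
It was flipped vertically (top ↔ bottom).

The brown square is in the bottom-left of the first image and the top-left of the second — shapes on opposite sides of the horizontal midline have swapped in a mirror flip.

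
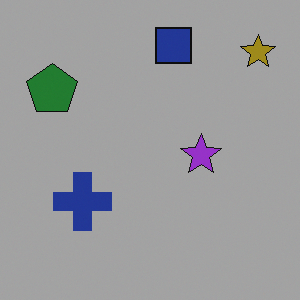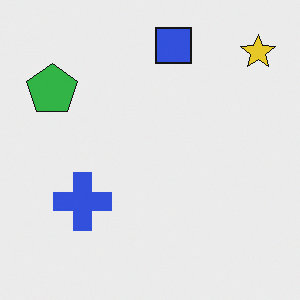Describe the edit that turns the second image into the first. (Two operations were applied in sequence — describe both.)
The image was darkened a lot, then overlaid with an additional purple star.

Every pixel — background and shapes alike — is uniformly darkened. A purple star appears in the first image that is absent from the second.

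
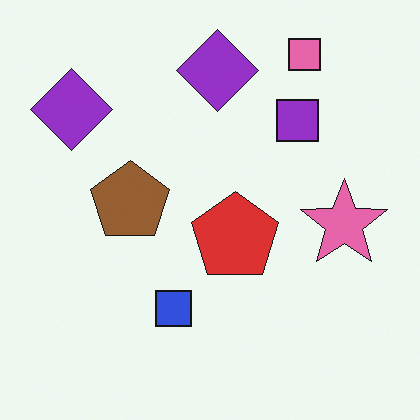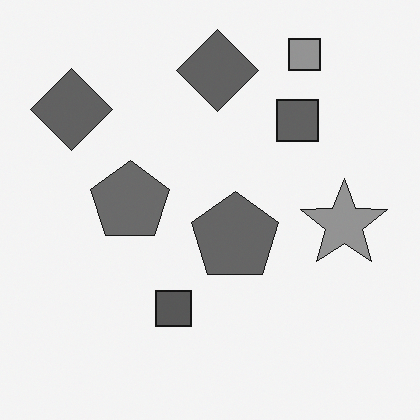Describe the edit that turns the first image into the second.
This is the original image converted to grayscale.

All color is removed — every shape is now a shade of grey.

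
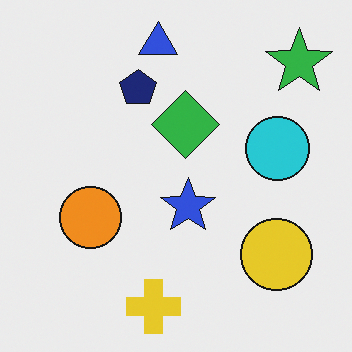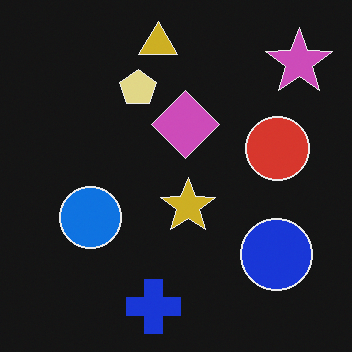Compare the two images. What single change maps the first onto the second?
Color-inverted (negative).

The light background has become dark and every shape's color is its complement — a photographic negative.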